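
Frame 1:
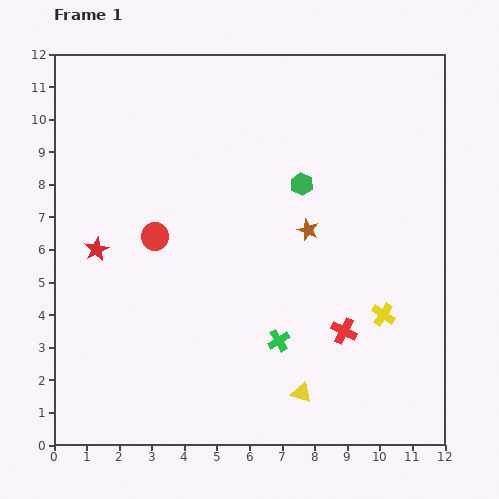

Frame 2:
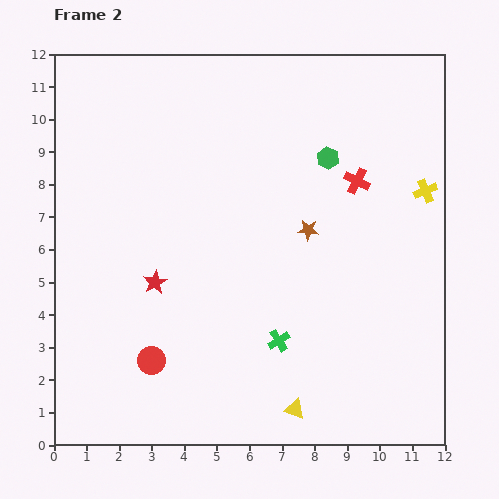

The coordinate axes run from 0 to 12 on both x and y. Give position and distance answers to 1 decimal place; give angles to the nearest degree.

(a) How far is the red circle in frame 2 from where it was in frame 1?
3.8

The red circle moved from (3.1, 6.4) to (3.0, 2.6), a distance of √(0.1² + 3.8²) ≈ 3.8.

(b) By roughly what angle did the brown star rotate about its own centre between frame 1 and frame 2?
16° counter-clockwise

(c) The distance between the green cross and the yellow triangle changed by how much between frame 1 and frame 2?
+0.5

Distance in frame 1: 1.7. Distance in frame 2: 2.2.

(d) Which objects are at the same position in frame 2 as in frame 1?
the green cross, the brown star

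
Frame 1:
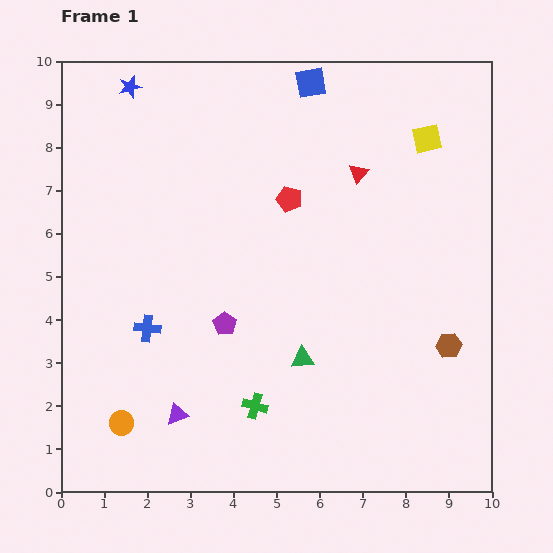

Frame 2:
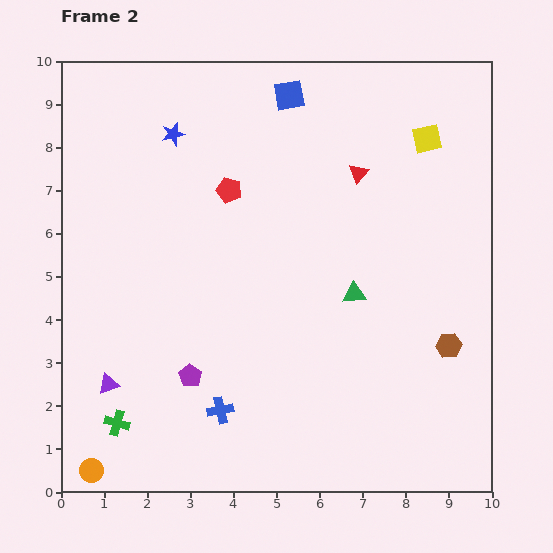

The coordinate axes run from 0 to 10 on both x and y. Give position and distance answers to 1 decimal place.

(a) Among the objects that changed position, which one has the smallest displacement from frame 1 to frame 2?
the blue square

(moved 0.6)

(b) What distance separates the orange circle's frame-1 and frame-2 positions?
1.3

The orange circle moved from (1.4, 1.6) to (0.7, 0.5), a distance of √(0.7² + 1.1²) ≈ 1.3.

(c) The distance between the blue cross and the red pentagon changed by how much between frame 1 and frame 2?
+0.6

Distance in frame 1: 4.5. Distance in frame 2: 5.1.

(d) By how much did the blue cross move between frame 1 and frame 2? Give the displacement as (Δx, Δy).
(1.7, -1.9)

The blue cross was at (2.0, 3.8) in frame 1 and (3.7, 1.9) in frame 2.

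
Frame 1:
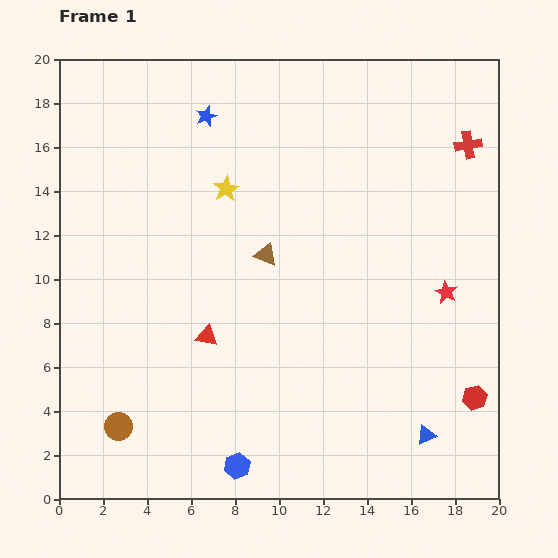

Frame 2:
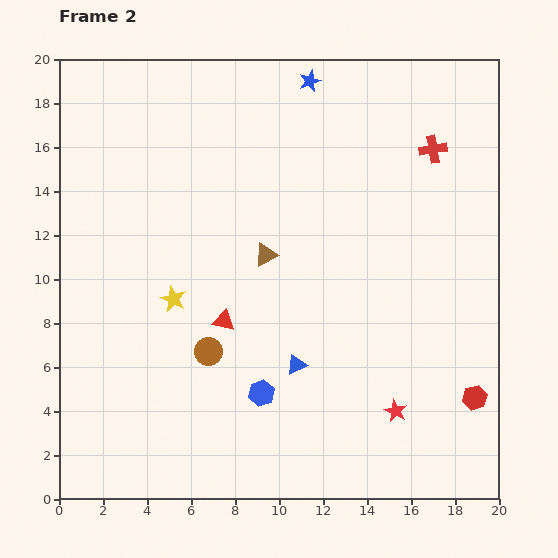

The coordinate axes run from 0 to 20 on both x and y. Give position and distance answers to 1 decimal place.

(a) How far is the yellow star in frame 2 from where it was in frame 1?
5.5

The yellow star moved from (7.6, 14.1) to (5.2, 9.1), a distance of √(2.4² + 5.0²) ≈ 5.5.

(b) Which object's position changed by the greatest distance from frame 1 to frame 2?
the blue triangle

(moved 6.7; next 5.9)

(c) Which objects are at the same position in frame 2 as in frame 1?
the brown triangle, the red hexagon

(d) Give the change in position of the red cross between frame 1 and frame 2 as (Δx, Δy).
(-1.6, -0.2)

The red cross was at (18.6, 16.1) in frame 1 and (17.0, 15.9) in frame 2.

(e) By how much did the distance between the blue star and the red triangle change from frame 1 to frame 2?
+1.6

Distance in frame 1: 10.0. Distance in frame 2: 11.6.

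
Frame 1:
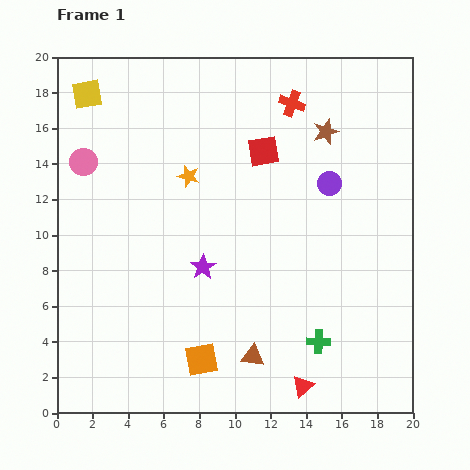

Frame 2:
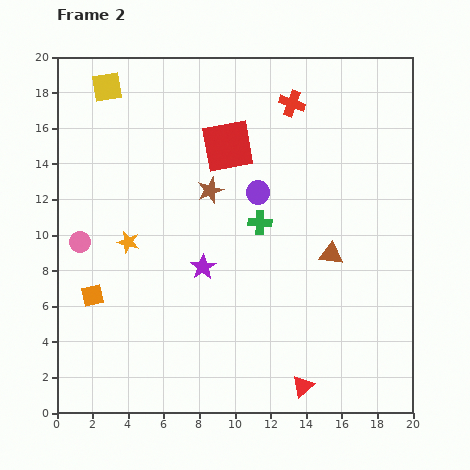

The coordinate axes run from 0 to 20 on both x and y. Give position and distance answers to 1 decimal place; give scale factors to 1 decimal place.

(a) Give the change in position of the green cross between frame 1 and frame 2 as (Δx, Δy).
(-3.3, 6.7)

The green cross was at (14.7, 4.0) in frame 1 and (11.4, 10.7) in frame 2.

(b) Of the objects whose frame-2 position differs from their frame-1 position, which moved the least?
the yellow square

(moved 1.2)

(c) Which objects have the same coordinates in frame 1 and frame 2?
the red triangle, the purple star, the red cross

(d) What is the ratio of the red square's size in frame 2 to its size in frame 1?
1.6×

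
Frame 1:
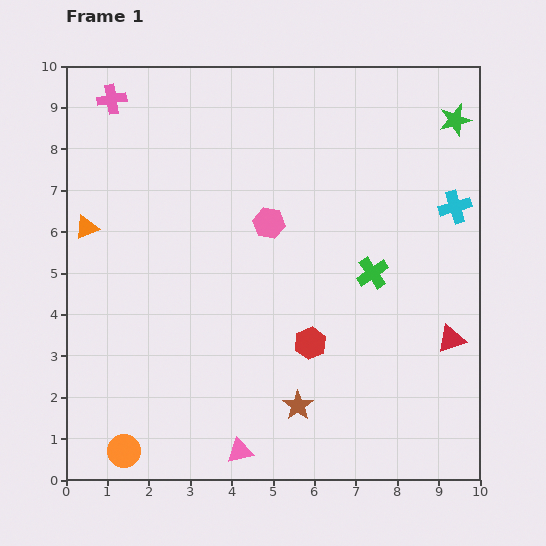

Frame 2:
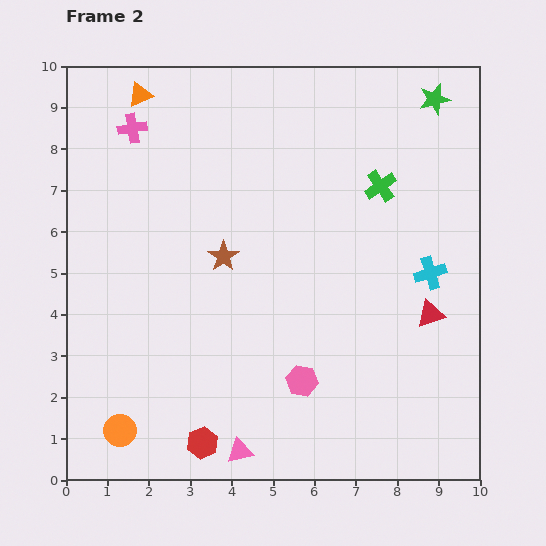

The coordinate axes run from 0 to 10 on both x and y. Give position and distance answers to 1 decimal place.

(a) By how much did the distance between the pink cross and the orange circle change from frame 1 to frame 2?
-1.2

Distance in frame 1: 8.5. Distance in frame 2: 7.3.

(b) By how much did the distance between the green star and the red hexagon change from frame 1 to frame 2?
+3.6

Distance in frame 1: 6.4. Distance in frame 2: 10.0.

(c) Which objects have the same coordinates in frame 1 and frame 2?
the pink triangle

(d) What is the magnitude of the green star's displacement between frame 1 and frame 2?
0.7

The green star moved from (9.4, 8.7) to (8.9, 9.2), a distance of √(0.5² + 0.5²) ≈ 0.7.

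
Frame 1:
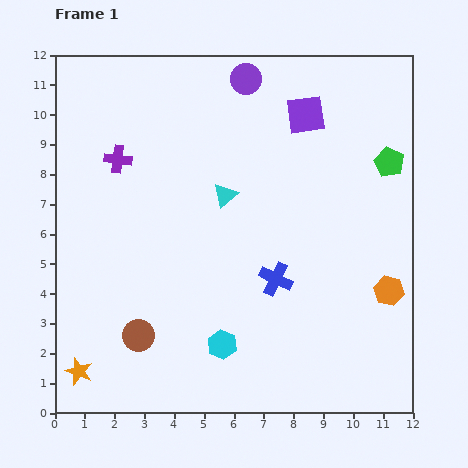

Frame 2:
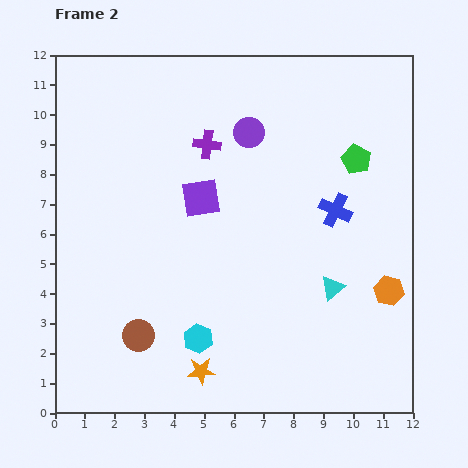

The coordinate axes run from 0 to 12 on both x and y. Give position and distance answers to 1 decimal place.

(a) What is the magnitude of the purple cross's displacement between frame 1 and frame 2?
3.0

The purple cross moved from (2.1, 8.5) to (5.1, 9.0), a distance of √(3.0² + 0.5²) ≈ 3.0.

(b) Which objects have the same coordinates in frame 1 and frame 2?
the brown circle, the orange hexagon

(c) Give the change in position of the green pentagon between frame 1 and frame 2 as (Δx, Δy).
(-1.1, 0.1)

The green pentagon was at (11.2, 8.4) in frame 1 and (10.1, 8.5) in frame 2.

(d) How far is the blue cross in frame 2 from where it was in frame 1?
3.0

The blue cross moved from (7.4, 4.5) to (9.4, 6.8), a distance of √(2.0² + 2.3²) ≈ 3.0.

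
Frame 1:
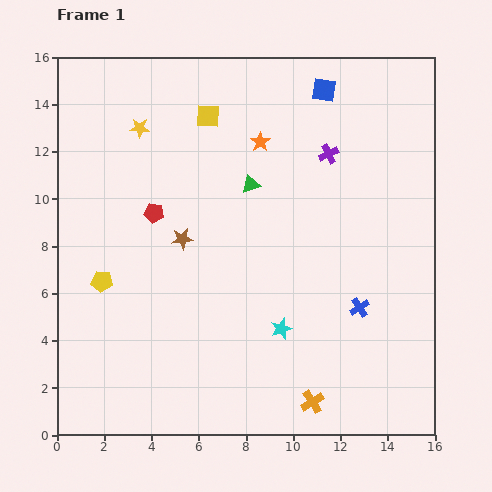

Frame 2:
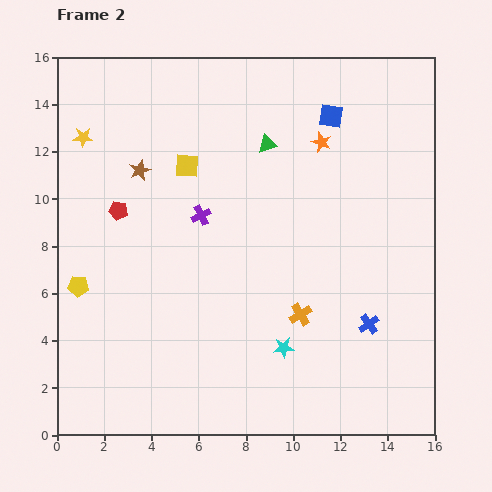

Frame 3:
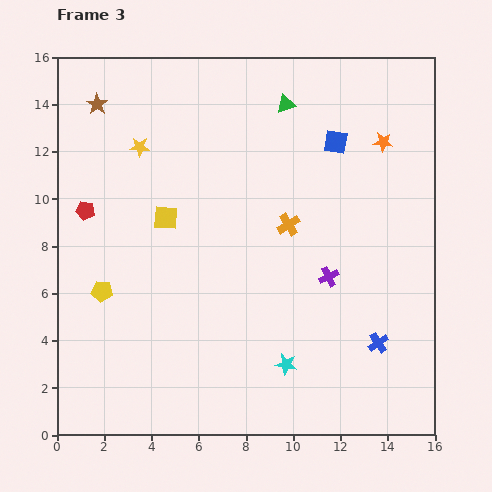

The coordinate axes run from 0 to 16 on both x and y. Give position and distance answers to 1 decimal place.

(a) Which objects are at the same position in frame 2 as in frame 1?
none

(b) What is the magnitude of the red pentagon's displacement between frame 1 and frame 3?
2.9

The red pentagon moved from (4.1, 9.4) to (1.2, 9.5), a distance of √(2.9² + 0.1²) ≈ 2.9.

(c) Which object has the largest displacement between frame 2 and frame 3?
the purple cross

(moved 6.0; next 3.8)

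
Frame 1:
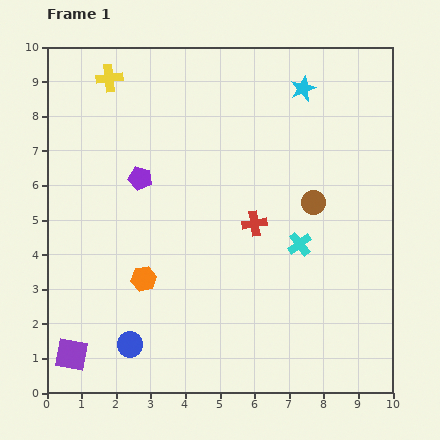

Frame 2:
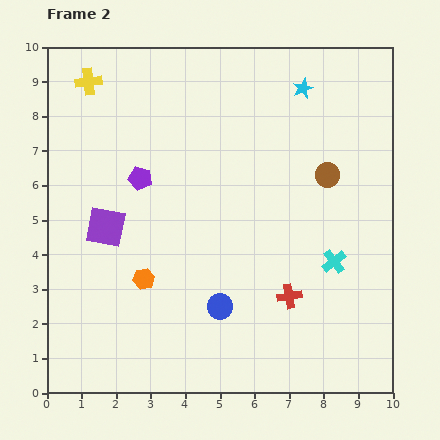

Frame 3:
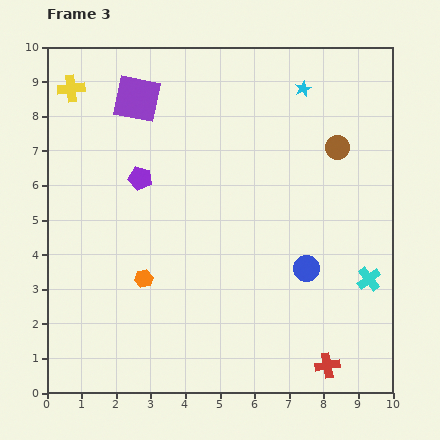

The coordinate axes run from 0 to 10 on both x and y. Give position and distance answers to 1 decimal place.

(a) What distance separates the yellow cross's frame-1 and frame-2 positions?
0.6

The yellow cross moved from (1.8, 9.1) to (1.2, 9.0), a distance of √(0.6² + 0.1²) ≈ 0.6.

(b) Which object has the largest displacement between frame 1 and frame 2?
the purple square

(moved 3.8; next 2.8)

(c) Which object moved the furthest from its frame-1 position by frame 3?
the purple square

(moved 7.6; next 5.6)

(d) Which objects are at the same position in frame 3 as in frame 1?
the purple pentagon, the orange hexagon, the cyan star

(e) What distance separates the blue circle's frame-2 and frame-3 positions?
2.7

The blue circle moved from (5.0, 2.5) to (7.5, 3.6), a distance of √(2.5² + 1.1²) ≈ 2.7.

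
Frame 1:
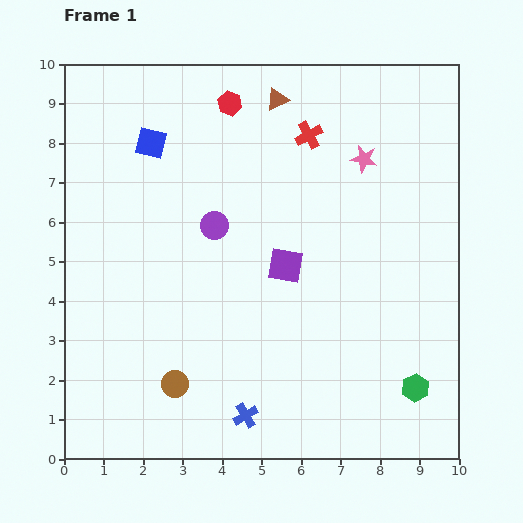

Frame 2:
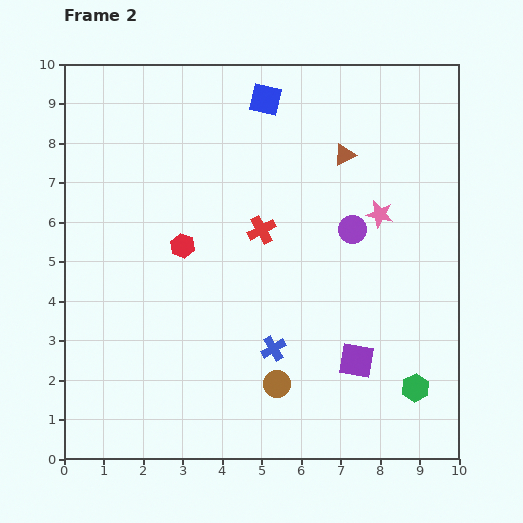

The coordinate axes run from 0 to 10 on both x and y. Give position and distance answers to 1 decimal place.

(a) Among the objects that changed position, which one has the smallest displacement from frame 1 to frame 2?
the pink star

(moved 1.5)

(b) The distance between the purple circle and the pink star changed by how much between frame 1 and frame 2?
-3.4

Distance in frame 1: 4.2. Distance in frame 2: 0.8.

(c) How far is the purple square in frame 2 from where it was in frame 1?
3.0

The purple square moved from (5.6, 4.9) to (7.4, 2.5), a distance of √(1.8² + 2.4²) ≈ 3.0.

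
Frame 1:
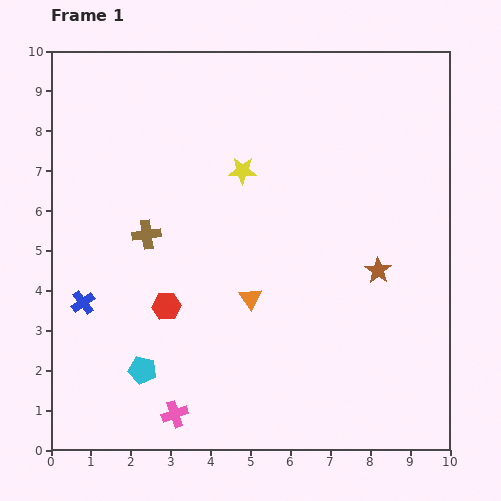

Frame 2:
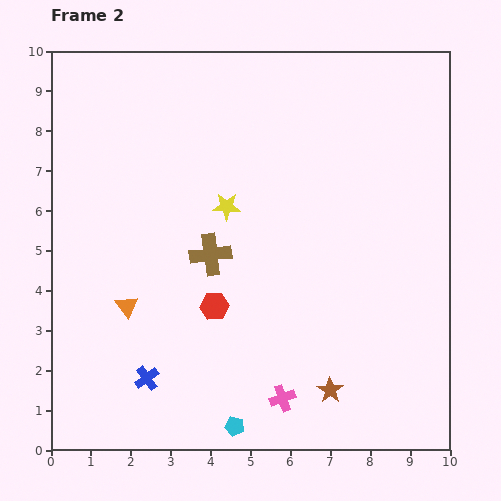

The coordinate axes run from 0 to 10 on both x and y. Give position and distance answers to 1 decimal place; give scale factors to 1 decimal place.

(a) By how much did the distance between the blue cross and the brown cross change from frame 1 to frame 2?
+1.2

Distance in frame 1: 2.3. Distance in frame 2: 3.5.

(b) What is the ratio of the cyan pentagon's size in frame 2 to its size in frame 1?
0.7×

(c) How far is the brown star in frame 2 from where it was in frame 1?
3.2

The brown star moved from (8.2, 4.5) to (7.0, 1.5), a distance of √(1.2² + 3.0²) ≈ 3.2.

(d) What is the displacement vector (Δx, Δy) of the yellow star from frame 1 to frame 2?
(-0.4, -0.9)

The yellow star was at (4.8, 7.0) in frame 1 and (4.4, 6.1) in frame 2.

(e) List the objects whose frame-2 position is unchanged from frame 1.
none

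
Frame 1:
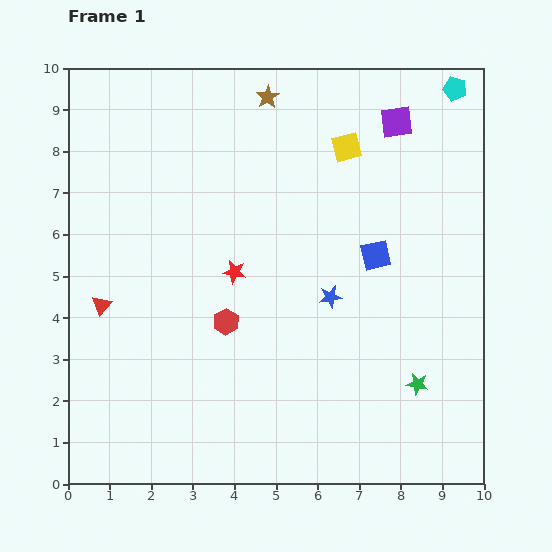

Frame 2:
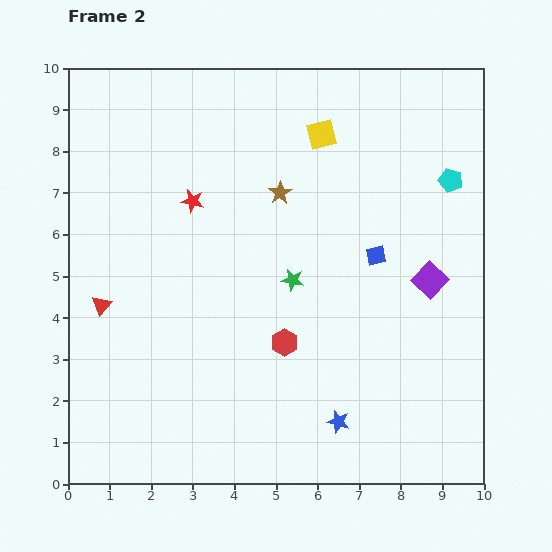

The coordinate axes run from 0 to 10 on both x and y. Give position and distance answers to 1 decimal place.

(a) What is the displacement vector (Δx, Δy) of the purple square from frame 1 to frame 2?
(0.8, -3.8)

The purple square was at (7.9, 8.7) in frame 1 and (8.7, 4.9) in frame 2.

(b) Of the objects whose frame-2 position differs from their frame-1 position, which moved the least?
the yellow square

(moved 0.7)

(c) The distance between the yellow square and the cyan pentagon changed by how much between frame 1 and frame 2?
+0.3

Distance in frame 1: 3.0. Distance in frame 2: 3.3.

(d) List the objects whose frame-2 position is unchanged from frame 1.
the red triangle, the blue square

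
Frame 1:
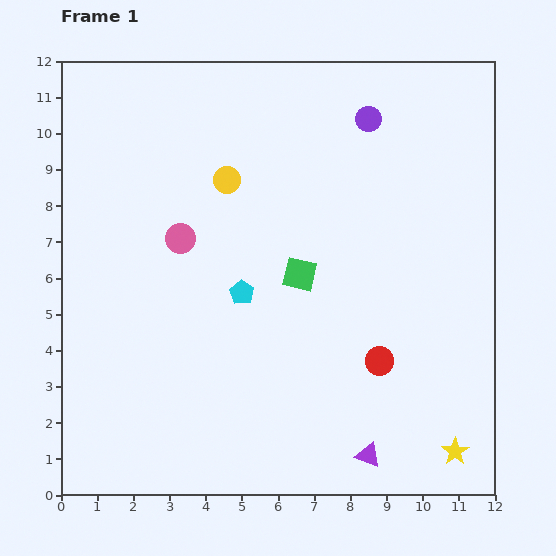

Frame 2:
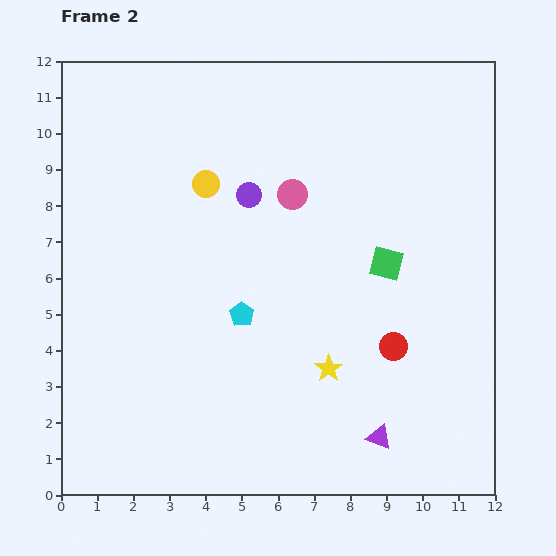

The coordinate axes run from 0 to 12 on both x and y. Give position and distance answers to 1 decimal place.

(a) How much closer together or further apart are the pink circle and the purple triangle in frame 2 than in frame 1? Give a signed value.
-0.8

Distance in frame 1: 7.9. Distance in frame 2: 7.1.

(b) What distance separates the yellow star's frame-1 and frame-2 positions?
4.2

The yellow star moved from (10.9, 1.2) to (7.4, 3.5), a distance of √(3.5² + 2.3²) ≈ 4.2.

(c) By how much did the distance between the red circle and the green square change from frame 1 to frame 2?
-1.0

Distance in frame 1: 3.3. Distance in frame 2: 2.3.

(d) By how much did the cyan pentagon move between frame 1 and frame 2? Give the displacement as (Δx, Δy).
(0.0, -0.6)

The cyan pentagon was at (5.0, 5.6) in frame 1 and (5.0, 5.0) in frame 2.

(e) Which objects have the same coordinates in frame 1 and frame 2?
none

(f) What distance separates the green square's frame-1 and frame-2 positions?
2.4

The green square moved from (6.6, 6.1) to (9.0, 6.4), a distance of √(2.4² + 0.3²) ≈ 2.4.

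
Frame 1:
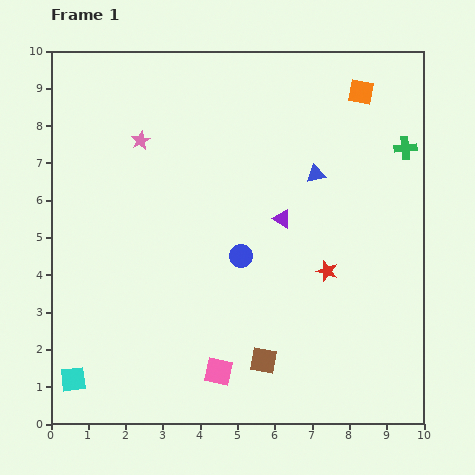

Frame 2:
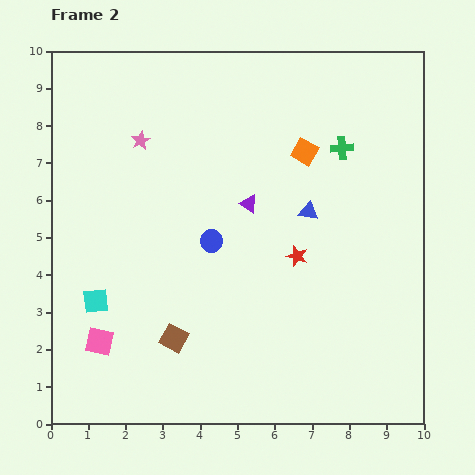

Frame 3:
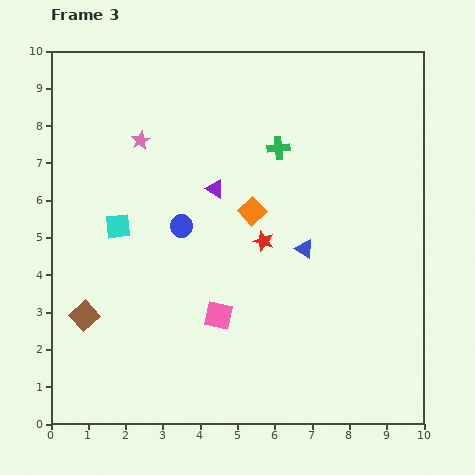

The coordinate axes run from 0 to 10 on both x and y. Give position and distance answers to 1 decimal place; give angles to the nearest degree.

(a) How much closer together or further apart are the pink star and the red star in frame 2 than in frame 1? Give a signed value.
-0.9

Distance in frame 1: 6.1. Distance in frame 2: 5.2.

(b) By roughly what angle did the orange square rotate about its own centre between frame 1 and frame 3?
36° clockwise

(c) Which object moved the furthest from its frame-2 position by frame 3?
the pink square

(moved 3.3; next 2.5)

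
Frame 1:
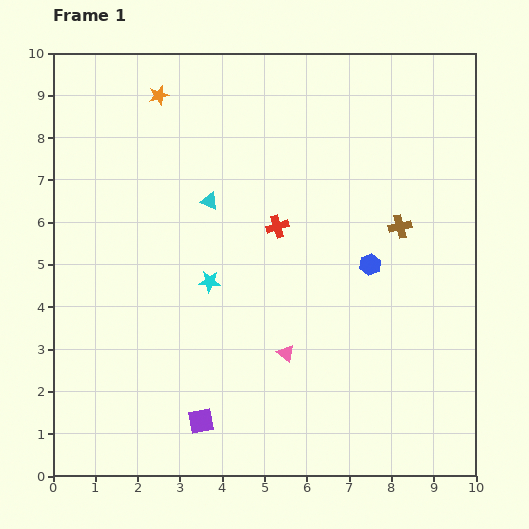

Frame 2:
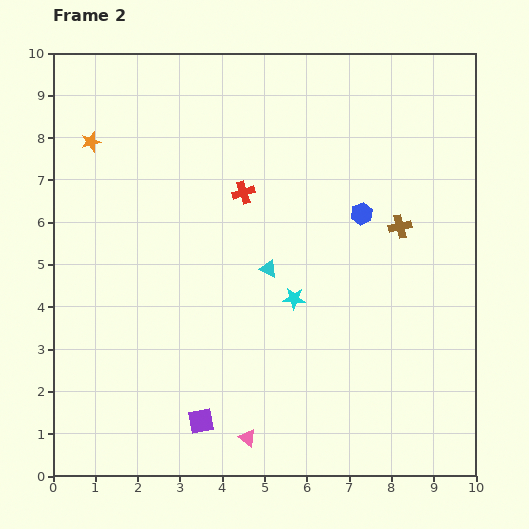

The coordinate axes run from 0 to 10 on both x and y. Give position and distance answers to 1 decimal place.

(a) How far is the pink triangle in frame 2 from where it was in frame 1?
2.2

The pink triangle moved from (5.5, 2.9) to (4.6, 0.9), a distance of √(0.9² + 2.0²) ≈ 2.2.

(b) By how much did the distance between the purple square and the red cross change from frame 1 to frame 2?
+0.6

Distance in frame 1: 4.9. Distance in frame 2: 5.5.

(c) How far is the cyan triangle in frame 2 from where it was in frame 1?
2.1

The cyan triangle moved from (3.7, 6.5) to (5.1, 4.9), a distance of √(1.4² + 1.6²) ≈ 2.1.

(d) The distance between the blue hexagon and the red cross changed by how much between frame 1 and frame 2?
+0.4

Distance in frame 1: 2.4. Distance in frame 2: 2.8.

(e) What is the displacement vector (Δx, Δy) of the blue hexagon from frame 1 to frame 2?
(-0.2, 1.2)

The blue hexagon was at (7.5, 5.0) in frame 1 and (7.3, 6.2) in frame 2.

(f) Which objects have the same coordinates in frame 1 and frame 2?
the purple square, the brown cross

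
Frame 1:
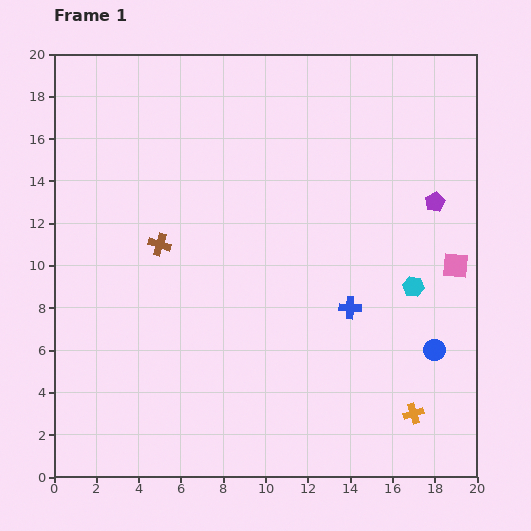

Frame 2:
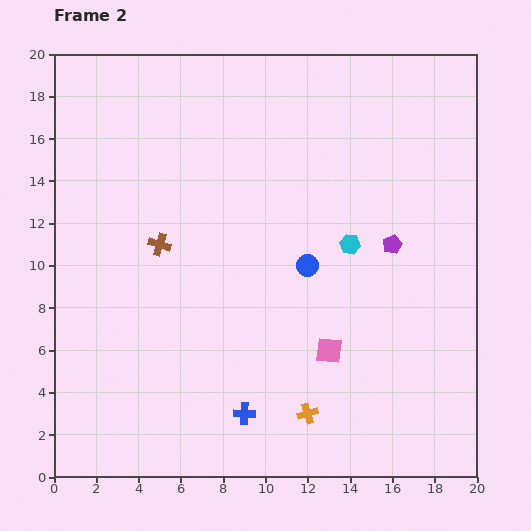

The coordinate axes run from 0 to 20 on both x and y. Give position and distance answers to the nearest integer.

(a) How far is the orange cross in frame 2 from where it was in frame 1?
5

The orange cross moved from (17, 3) to (12, 3), a distance of √(5² + 0²) ≈ 5.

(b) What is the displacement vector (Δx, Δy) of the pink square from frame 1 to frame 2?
(-6, -4)

The pink square was at (19, 10) in frame 1 and (13, 6) in frame 2.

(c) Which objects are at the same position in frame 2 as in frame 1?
the brown cross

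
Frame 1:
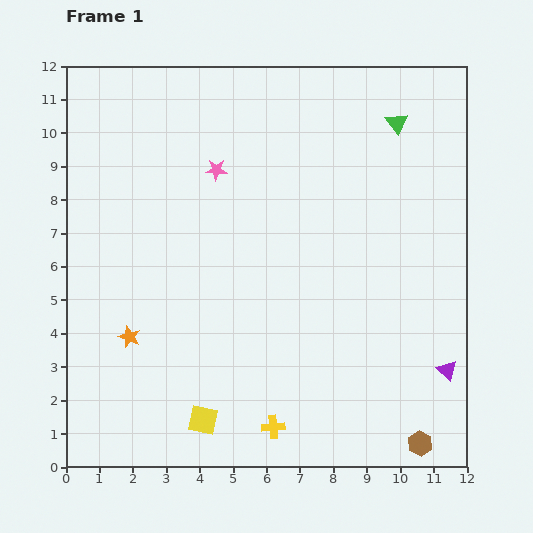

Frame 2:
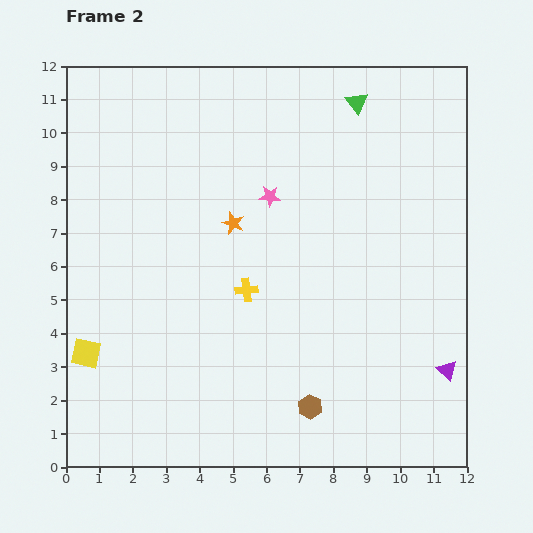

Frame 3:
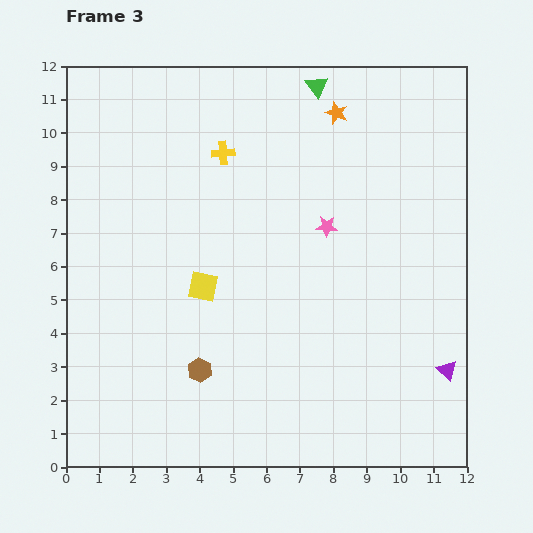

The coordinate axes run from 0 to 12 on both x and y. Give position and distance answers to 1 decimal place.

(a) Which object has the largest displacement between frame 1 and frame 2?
the orange star

(moved 4.6; next 4.2)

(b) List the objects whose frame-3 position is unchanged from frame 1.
the purple triangle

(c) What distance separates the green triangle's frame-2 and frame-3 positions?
1.3

The green triangle moved from (8.7, 10.9) to (7.5, 11.4), a distance of √(1.2² + 0.5²) ≈ 1.3.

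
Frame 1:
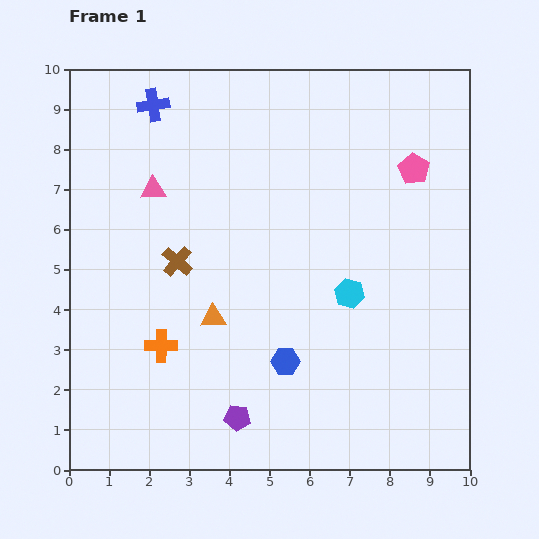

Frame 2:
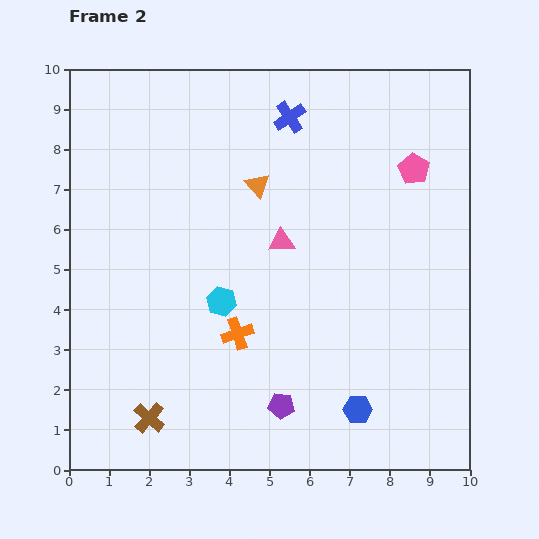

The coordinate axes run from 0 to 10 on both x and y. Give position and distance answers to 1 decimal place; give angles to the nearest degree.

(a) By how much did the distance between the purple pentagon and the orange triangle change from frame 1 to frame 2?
+2.9

Distance in frame 1: 2.6. Distance in frame 2: 5.5.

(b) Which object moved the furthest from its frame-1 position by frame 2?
the brown cross

(moved 4.0; next 3.5)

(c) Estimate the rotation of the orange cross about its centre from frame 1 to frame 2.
19° counter-clockwise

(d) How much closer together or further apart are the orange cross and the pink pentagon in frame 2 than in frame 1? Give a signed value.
-1.7

Distance in frame 1: 7.7. Distance in frame 2: 6.0.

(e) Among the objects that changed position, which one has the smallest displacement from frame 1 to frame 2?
the purple pentagon

(moved 1.1)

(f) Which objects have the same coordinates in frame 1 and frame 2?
the pink pentagon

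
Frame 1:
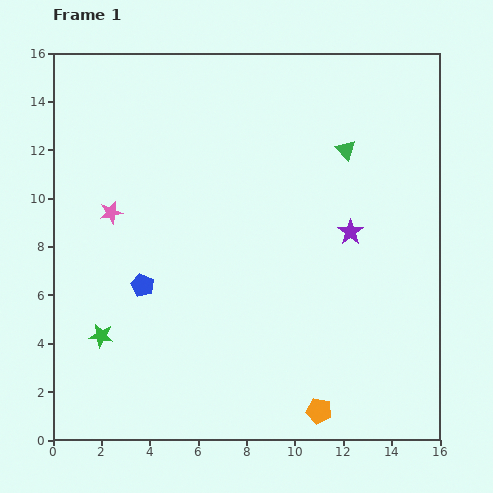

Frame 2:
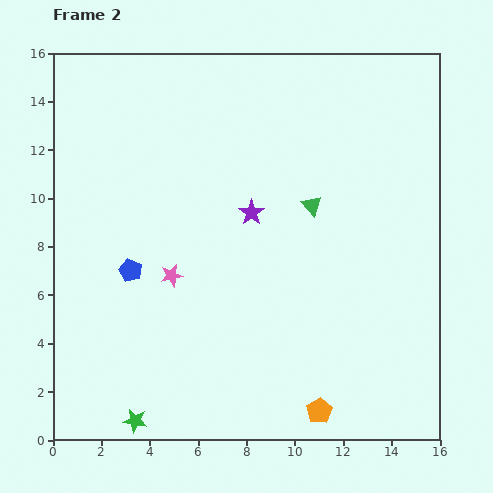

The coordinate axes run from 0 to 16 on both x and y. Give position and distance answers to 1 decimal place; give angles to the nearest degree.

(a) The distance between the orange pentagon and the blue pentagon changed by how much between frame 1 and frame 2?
+0.7

Distance in frame 1: 9.0. Distance in frame 2: 9.7.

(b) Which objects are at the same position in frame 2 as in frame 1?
the orange pentagon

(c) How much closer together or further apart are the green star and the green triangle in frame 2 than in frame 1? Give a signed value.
-1.2

Distance in frame 1: 12.7. Distance in frame 2: 11.5.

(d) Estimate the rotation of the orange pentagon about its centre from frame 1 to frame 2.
28° clockwise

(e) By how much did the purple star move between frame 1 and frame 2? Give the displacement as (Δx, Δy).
(-4.1, 0.8)

The purple star was at (12.3, 8.6) in frame 1 and (8.2, 9.4) in frame 2.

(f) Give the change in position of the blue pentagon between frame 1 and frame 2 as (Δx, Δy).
(-0.5, 0.6)

The blue pentagon was at (3.7, 6.4) in frame 1 and (3.2, 7.0) in frame 2.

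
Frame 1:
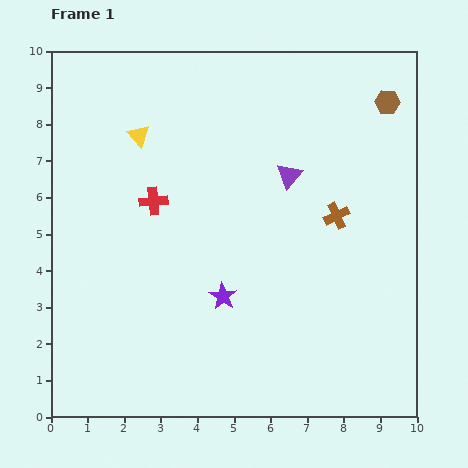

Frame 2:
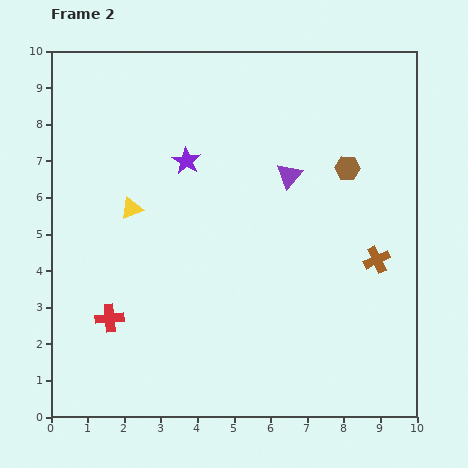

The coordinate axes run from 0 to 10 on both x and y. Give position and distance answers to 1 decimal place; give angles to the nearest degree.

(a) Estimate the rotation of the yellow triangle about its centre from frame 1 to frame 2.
52° clockwise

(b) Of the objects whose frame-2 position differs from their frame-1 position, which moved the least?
the brown cross

(moved 1.6)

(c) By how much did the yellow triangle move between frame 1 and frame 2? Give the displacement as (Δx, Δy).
(-0.2, -2.0)

The yellow triangle was at (2.4, 7.7) in frame 1 and (2.2, 5.7) in frame 2.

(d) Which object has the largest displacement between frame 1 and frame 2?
the purple star

(moved 3.8; next 3.4)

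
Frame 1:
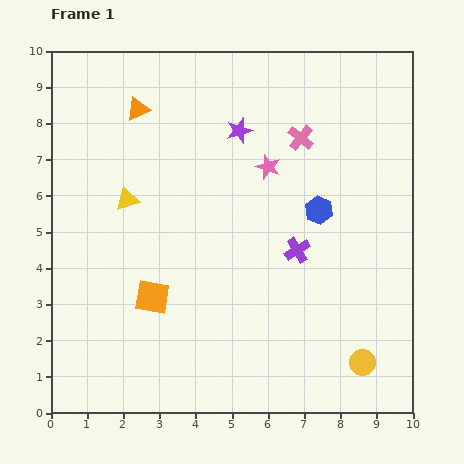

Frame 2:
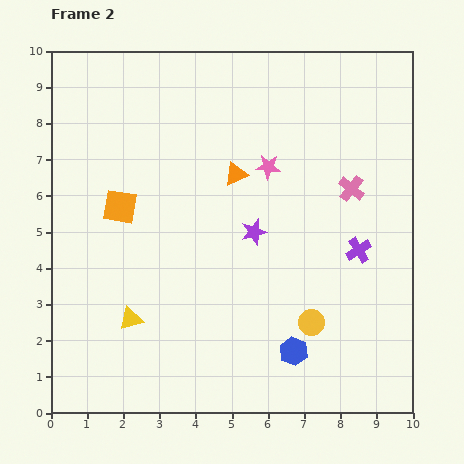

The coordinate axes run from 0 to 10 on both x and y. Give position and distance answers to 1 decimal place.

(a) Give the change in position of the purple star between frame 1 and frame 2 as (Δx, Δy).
(0.4, -2.8)

The purple star was at (5.2, 7.8) in frame 1 and (5.6, 5.0) in frame 2.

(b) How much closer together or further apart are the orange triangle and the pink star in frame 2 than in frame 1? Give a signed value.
-3.0

Distance in frame 1: 3.9. Distance in frame 2: 0.9.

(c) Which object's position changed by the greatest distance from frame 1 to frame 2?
the blue hexagon

(moved 4.0; next 3.3)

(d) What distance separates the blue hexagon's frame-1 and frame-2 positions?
4.0

The blue hexagon moved from (7.4, 5.6) to (6.7, 1.7), a distance of √(0.7² + 3.9²) ≈ 4.0.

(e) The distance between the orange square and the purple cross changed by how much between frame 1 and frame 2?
+2.5

Distance in frame 1: 4.2. Distance in frame 2: 6.7.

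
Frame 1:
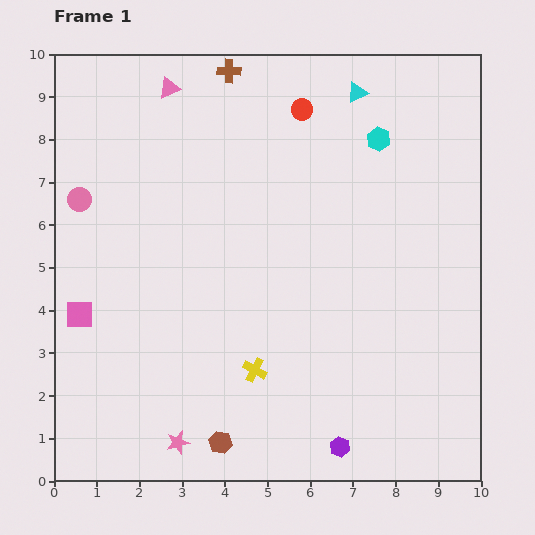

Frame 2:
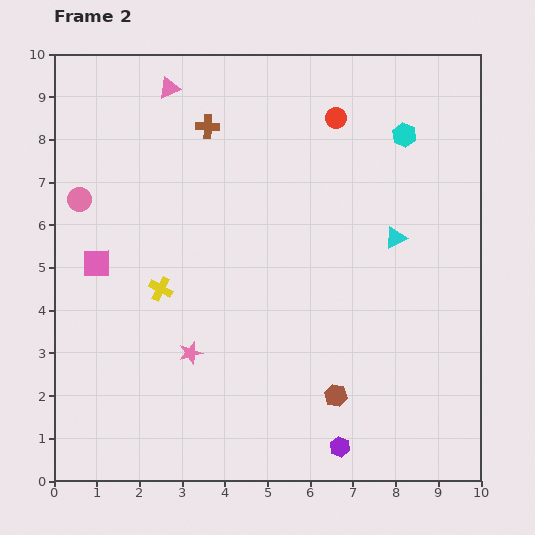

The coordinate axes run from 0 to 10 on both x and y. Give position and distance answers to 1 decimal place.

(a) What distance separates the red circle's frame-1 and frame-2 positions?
0.8

The red circle moved from (5.8, 8.7) to (6.6, 8.5), a distance of √(0.8² + 0.2²) ≈ 0.8.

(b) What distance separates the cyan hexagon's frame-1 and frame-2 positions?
0.6

The cyan hexagon moved from (7.6, 8.0) to (8.2, 8.1), a distance of √(0.6² + 0.1²) ≈ 0.6.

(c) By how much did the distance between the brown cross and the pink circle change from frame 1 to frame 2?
-1.2

Distance in frame 1: 4.6. Distance in frame 2: 3.4.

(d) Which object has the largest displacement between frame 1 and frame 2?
the cyan triangle

(moved 3.5; next 2.9)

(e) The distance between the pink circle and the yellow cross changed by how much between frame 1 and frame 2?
-2.9

Distance in frame 1: 5.7. Distance in frame 2: 2.8.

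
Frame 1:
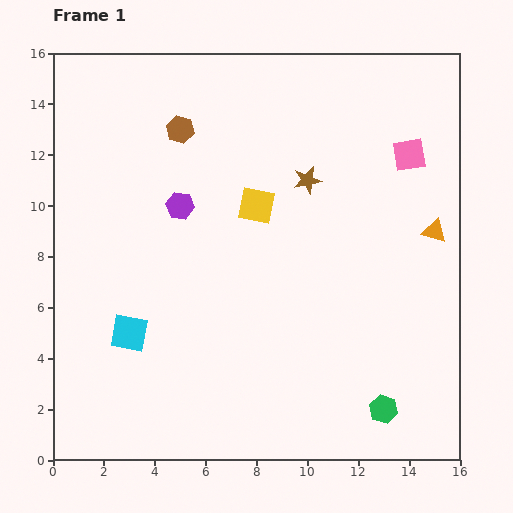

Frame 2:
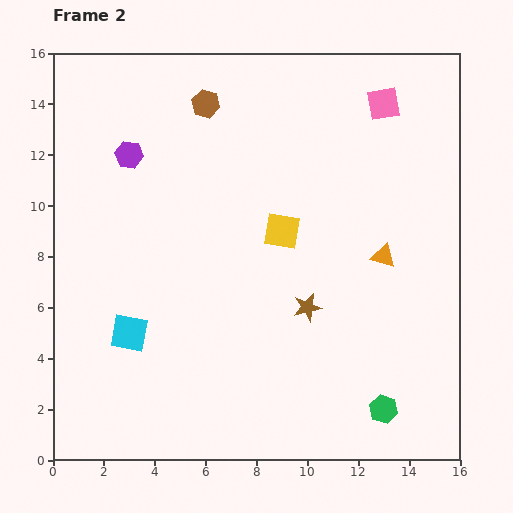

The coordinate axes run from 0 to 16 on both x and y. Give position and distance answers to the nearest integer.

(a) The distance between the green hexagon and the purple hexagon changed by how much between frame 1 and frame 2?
+3

Distance in frame 1: 11. Distance in frame 2: 14.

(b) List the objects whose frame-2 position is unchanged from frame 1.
the green hexagon, the cyan square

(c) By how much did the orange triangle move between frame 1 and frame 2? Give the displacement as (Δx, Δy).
(-2, -1)

The orange triangle was at (15, 9) in frame 1 and (13, 8) in frame 2.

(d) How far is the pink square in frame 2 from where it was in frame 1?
2

The pink square moved from (14, 12) to (13, 14), a distance of √(1² + 2²) ≈ 2.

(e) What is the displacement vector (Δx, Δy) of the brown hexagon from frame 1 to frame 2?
(1, 1)

The brown hexagon was at (5, 13) in frame 1 and (6, 14) in frame 2.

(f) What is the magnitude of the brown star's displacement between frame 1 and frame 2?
5

The brown star moved from (10, 11) to (10, 6), a distance of √(0² + 5²) ≈ 5.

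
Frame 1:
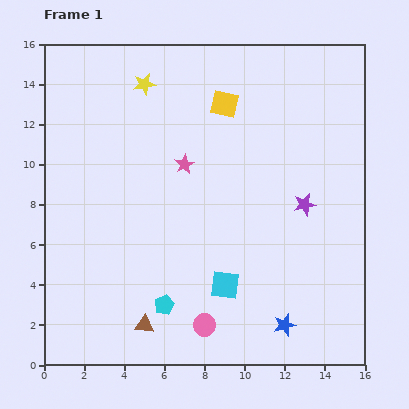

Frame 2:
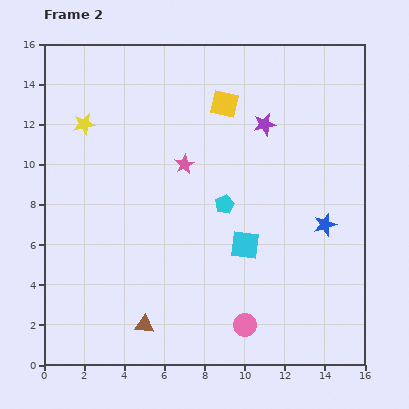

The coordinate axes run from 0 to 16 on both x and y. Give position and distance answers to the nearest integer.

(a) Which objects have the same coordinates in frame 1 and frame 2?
the pink star, the brown triangle, the yellow square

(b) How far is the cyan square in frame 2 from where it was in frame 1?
2

The cyan square moved from (9, 4) to (10, 6), a distance of √(1² + 2²) ≈ 2.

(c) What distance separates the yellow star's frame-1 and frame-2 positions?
4

The yellow star moved from (5, 14) to (2, 12), a distance of √(3² + 2²) ≈ 4.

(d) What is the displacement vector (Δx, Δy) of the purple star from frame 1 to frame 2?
(-2, 4)

The purple star was at (13, 8) in frame 1 and (11, 12) in frame 2.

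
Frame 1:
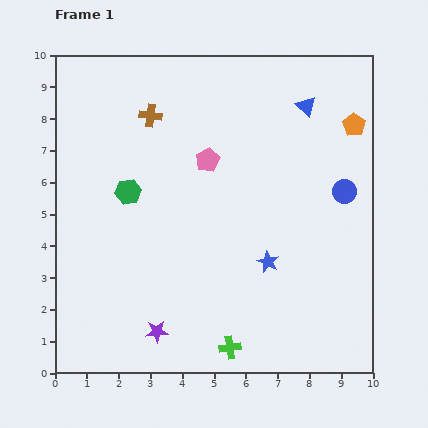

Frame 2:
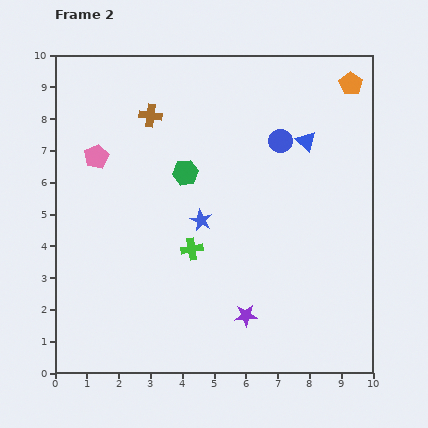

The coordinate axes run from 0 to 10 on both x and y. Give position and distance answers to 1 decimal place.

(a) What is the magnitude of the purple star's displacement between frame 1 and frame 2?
2.8

The purple star moved from (3.2, 1.3) to (6.0, 1.8), a distance of √(2.8² + 0.5²) ≈ 2.8.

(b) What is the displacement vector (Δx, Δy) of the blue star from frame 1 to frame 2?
(-2.1, 1.3)

The blue star was at (6.7, 3.5) in frame 1 and (4.6, 4.8) in frame 2.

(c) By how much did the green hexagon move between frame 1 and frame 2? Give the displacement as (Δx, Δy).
(1.8, 0.6)

The green hexagon was at (2.3, 5.7) in frame 1 and (4.1, 6.3) in frame 2.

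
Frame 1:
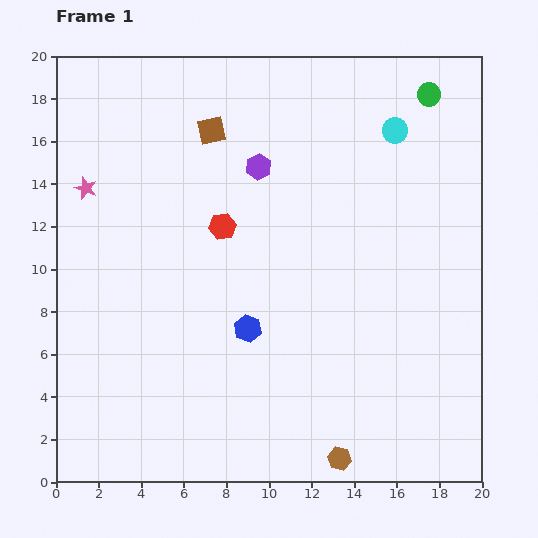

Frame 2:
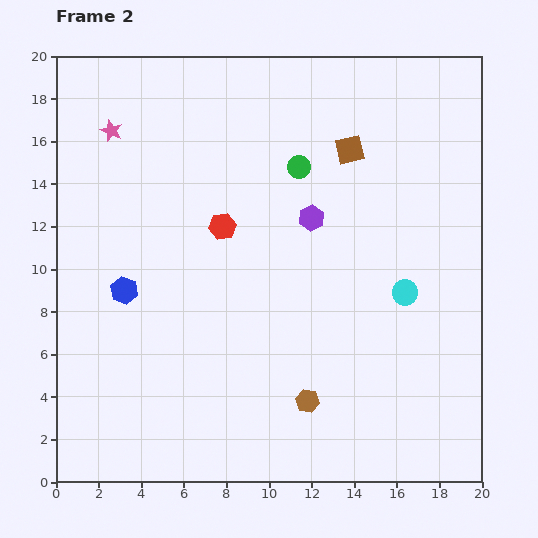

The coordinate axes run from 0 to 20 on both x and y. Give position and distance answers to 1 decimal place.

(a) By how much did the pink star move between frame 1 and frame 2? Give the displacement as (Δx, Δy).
(1.2, 2.7)

The pink star was at (1.4, 13.8) in frame 1 and (2.6, 16.5) in frame 2.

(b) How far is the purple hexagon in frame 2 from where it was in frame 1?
3.5

The purple hexagon moved from (9.5, 14.8) to (12.0, 12.4), a distance of √(2.5² + 2.4²) ≈ 3.5.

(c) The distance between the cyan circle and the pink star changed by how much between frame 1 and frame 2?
+1.1

Distance in frame 1: 14.7. Distance in frame 2: 15.8.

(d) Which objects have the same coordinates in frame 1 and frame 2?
the red hexagon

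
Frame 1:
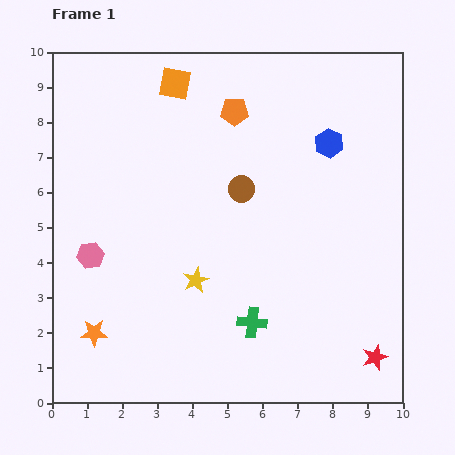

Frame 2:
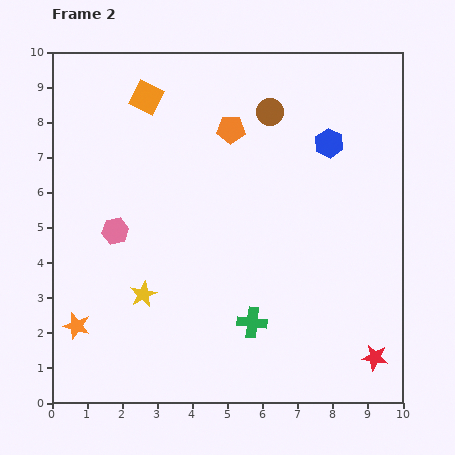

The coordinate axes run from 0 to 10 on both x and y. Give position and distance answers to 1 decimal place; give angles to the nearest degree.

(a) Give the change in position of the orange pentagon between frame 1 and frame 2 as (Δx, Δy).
(-0.1, -0.5)

The orange pentagon was at (5.2, 8.3) in frame 1 and (5.1, 7.8) in frame 2.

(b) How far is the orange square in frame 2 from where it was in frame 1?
0.9

The orange square moved from (3.5, 9.1) to (2.7, 8.7), a distance of √(0.8² + 0.4²) ≈ 0.9.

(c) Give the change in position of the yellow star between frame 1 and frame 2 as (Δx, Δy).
(-1.5, -0.4)

The yellow star was at (4.1, 3.5) in frame 1 and (2.6, 3.1) in frame 2.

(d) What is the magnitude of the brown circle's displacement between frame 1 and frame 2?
2.3

The brown circle moved from (5.4, 6.1) to (6.2, 8.3), a distance of √(0.8² + 2.2²) ≈ 2.3.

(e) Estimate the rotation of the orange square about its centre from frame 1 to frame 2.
15° clockwise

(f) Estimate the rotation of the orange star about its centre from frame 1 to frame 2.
17° clockwise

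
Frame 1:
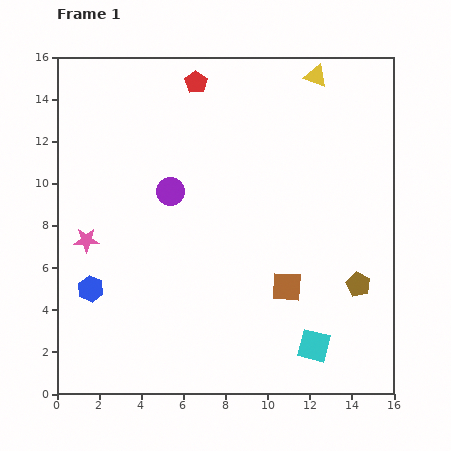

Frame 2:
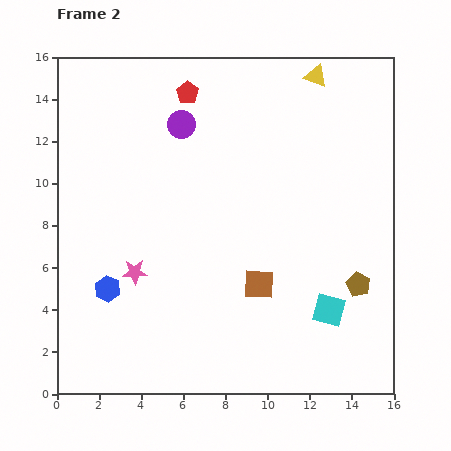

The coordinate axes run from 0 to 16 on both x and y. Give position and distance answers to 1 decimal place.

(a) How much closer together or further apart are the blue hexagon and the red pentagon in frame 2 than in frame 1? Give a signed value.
-1.0

Distance in frame 1: 11.0. Distance in frame 2: 10.0.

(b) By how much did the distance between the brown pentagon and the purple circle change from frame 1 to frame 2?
+1.4

Distance in frame 1: 9.9. Distance in frame 2: 11.3.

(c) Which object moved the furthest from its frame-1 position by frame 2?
the purple circle

(moved 3.2; next 2.7)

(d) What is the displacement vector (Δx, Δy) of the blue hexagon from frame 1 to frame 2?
(0.8, 0.0)

The blue hexagon was at (1.6, 5.0) in frame 1 and (2.4, 5.0) in frame 2.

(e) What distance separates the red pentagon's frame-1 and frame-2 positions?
0.6

The red pentagon moved from (6.6, 14.8) to (6.2, 14.3), a distance of √(0.4² + 0.5²) ≈ 0.6.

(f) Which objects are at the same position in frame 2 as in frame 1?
the brown pentagon, the yellow triangle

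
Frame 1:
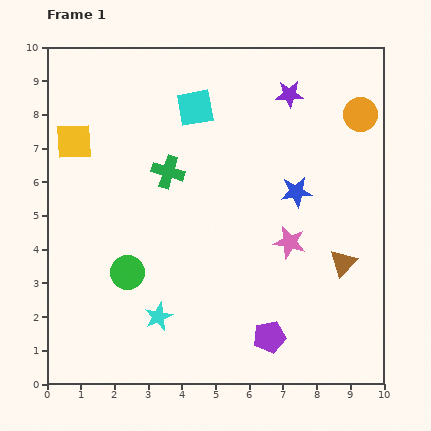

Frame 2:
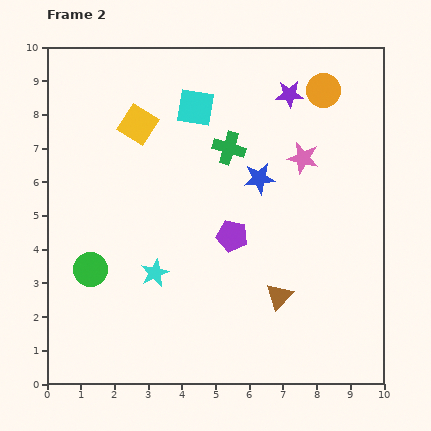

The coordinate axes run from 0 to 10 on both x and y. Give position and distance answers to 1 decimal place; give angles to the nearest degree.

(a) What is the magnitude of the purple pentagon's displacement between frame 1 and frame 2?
3.2

The purple pentagon moved from (6.6, 1.4) to (5.5, 4.4), a distance of √(1.1² + 3.0²) ≈ 3.2.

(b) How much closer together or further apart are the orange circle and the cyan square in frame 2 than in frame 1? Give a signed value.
-1.1

Distance in frame 1: 4.9. Distance in frame 2: 3.8.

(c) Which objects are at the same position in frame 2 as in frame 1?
the cyan square, the purple star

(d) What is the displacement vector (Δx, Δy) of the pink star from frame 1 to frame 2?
(0.4, 2.5)

The pink star was at (7.2, 4.2) in frame 1 and (7.6, 6.7) in frame 2.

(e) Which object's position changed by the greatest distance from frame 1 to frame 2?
the purple pentagon

(moved 3.2; next 2.5)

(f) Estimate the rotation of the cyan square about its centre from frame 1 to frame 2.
19° clockwise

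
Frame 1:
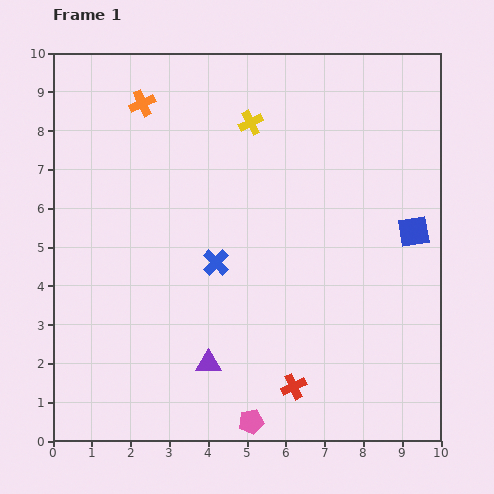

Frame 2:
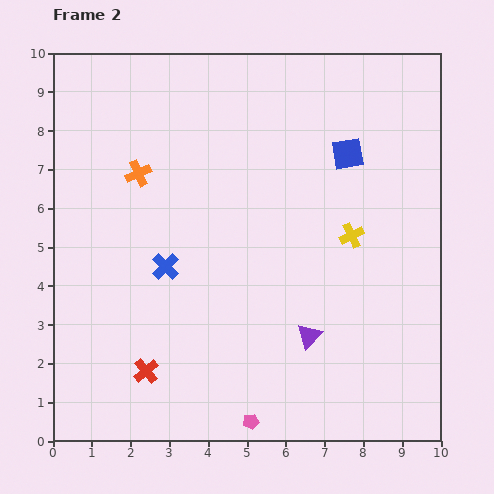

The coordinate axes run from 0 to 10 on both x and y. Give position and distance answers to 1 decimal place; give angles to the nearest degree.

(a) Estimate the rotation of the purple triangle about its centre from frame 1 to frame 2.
46° counter-clockwise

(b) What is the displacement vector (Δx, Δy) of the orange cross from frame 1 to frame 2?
(-0.1, -1.8)

The orange cross was at (2.3, 8.7) in frame 1 and (2.2, 6.9) in frame 2.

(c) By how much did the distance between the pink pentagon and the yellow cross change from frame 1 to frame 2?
-2.2

Distance in frame 1: 7.7. Distance in frame 2: 5.5.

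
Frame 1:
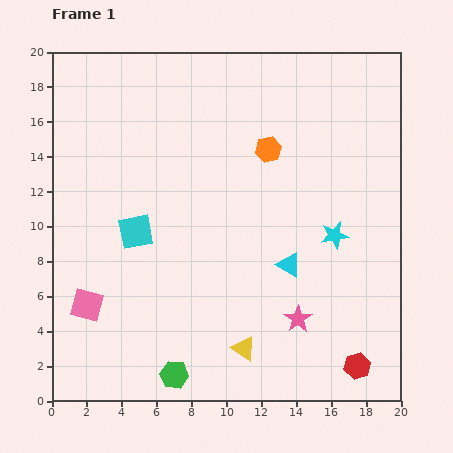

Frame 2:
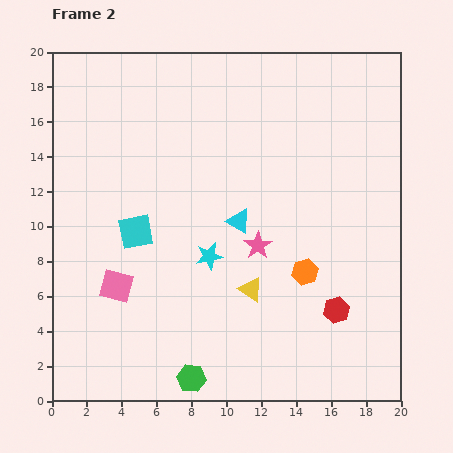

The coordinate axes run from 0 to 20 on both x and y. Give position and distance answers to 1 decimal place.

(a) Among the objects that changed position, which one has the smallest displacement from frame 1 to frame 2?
the green hexagon

(moved 1.0)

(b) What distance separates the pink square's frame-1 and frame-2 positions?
2.0

The pink square moved from (2.0, 5.5) to (3.7, 6.6), a distance of √(1.7² + 1.1²) ≈ 2.0.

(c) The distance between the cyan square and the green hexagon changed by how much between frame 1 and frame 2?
+0.5

Distance in frame 1: 8.5. Distance in frame 2: 9.0.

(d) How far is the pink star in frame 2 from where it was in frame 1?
4.8

The pink star moved from (14.1, 4.7) to (11.8, 8.9), a distance of √(2.3² + 4.2²) ≈ 4.8.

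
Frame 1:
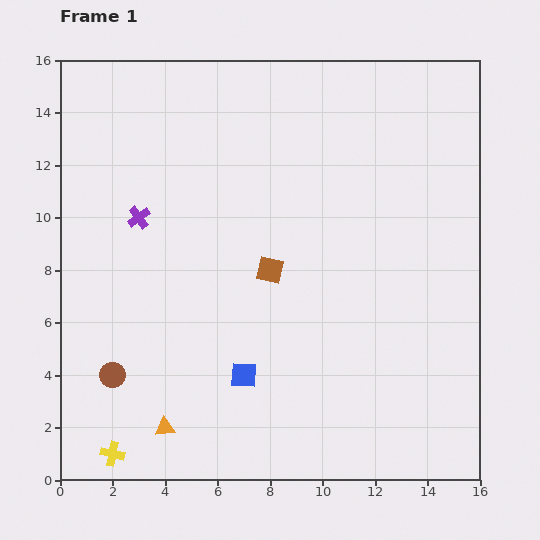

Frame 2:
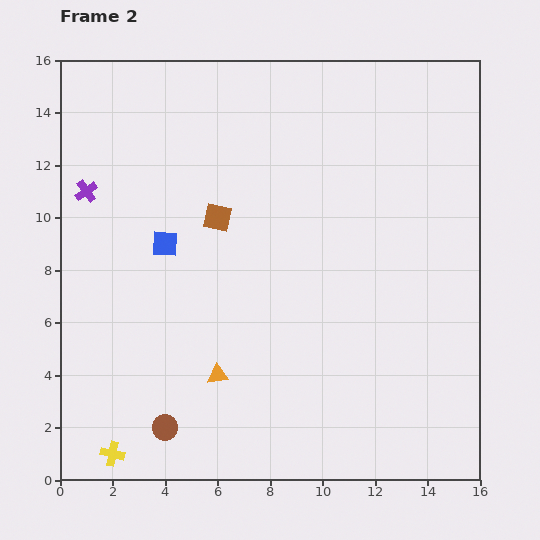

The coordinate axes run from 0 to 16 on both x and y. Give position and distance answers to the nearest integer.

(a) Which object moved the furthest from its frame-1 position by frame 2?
the blue square

(moved 6; next 3)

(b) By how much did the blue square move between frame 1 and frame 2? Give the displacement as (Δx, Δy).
(-3, 5)

The blue square was at (7, 4) in frame 1 and (4, 9) in frame 2.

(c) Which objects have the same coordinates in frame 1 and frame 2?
the yellow cross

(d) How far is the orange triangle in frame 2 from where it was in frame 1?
3

The orange triangle moved from (4, 2) to (6, 4), a distance of √(2² + 2²) ≈ 3.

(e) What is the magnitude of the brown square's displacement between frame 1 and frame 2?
3

The brown square moved from (8, 8) to (6, 10), a distance of √(2² + 2²) ≈ 3.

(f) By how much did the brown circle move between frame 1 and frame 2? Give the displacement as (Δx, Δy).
(2, -2)

The brown circle was at (2, 4) in frame 1 and (4, 2) in frame 2.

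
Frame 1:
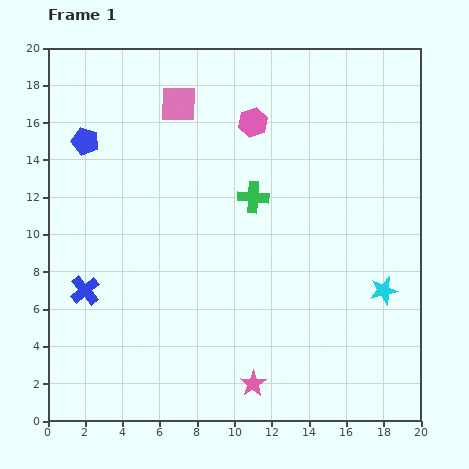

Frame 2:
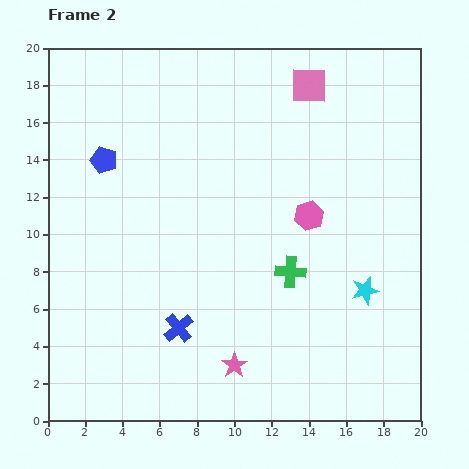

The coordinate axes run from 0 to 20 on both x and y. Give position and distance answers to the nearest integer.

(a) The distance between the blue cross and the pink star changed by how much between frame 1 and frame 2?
-6

Distance in frame 1: 10. Distance in frame 2: 4.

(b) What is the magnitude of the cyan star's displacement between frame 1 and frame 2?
1

The cyan star moved from (18, 7) to (17, 7), a distance of √(1² + 0²) ≈ 1.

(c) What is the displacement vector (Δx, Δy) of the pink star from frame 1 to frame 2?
(-1, 1)

The pink star was at (11, 2) in frame 1 and (10, 3) in frame 2.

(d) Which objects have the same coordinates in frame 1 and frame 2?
none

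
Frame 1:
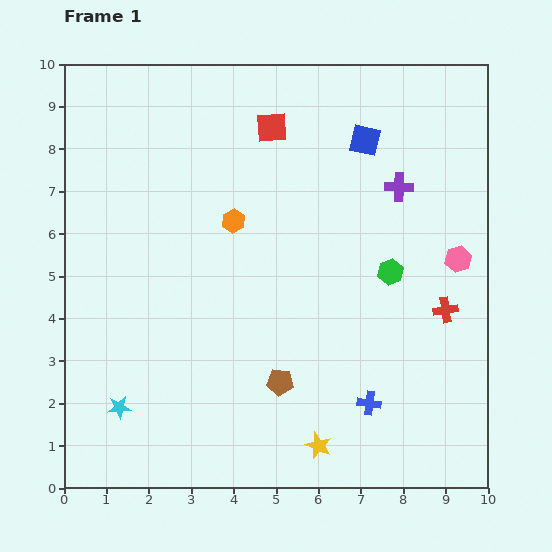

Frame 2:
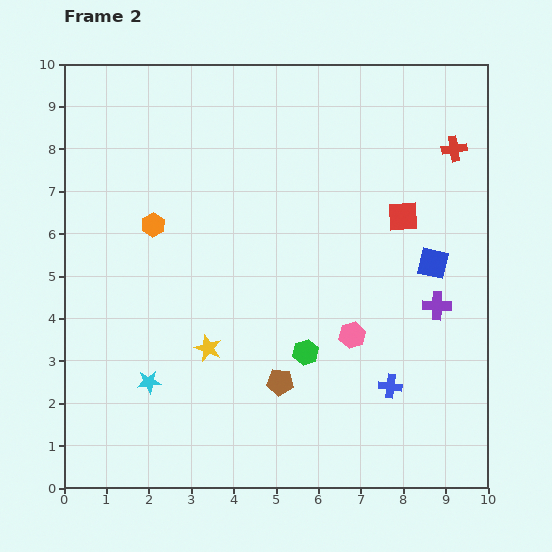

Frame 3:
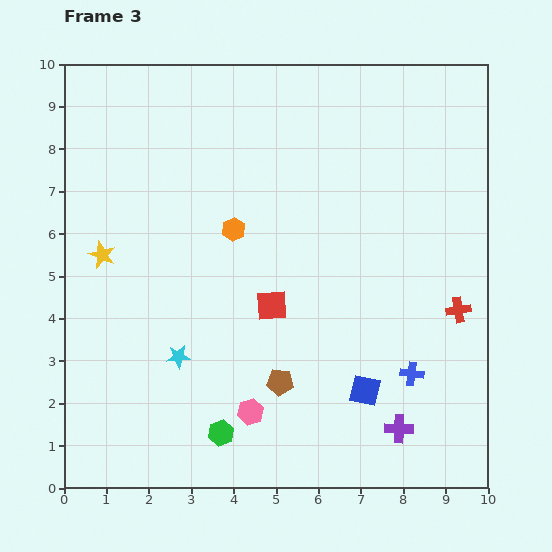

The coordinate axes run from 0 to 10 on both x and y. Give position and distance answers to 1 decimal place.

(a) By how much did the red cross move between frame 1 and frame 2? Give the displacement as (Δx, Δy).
(0.2, 3.8)

The red cross was at (9.0, 4.2) in frame 1 and (9.2, 8.0) in frame 2.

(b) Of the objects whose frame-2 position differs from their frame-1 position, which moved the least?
the blue cross

(moved 0.6)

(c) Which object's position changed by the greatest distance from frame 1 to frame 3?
the yellow star

(moved 6.8; next 6.1)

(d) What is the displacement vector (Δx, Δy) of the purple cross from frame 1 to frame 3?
(0.0, -5.7)

The purple cross was at (7.9, 7.1) in frame 1 and (7.9, 1.4) in frame 3.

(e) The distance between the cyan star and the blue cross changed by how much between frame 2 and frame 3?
-0.2

Distance in frame 2: 5.7. Distance in frame 3: 5.5.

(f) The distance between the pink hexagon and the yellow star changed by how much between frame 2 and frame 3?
+1.7

Distance in frame 2: 3.4. Distance in frame 3: 5.1.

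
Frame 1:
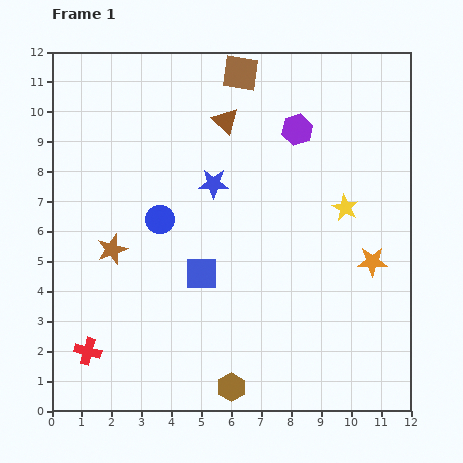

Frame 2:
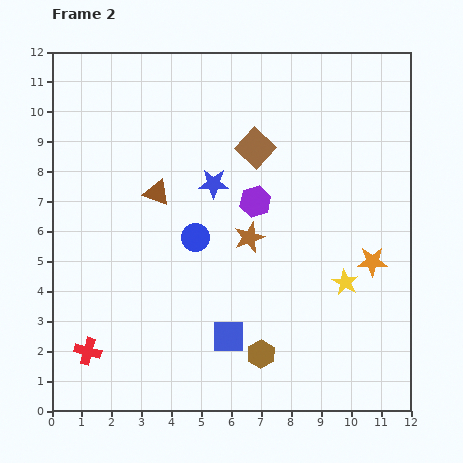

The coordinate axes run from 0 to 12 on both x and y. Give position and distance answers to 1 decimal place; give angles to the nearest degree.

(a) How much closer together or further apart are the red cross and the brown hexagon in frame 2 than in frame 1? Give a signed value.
+0.9

Distance in frame 1: 4.9. Distance in frame 2: 5.8.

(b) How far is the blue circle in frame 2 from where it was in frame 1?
1.3

The blue circle moved from (3.6, 6.4) to (4.8, 5.8), a distance of √(1.2² + 0.6²) ≈ 1.3.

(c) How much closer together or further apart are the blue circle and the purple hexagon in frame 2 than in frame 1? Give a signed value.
-3.2

Distance in frame 1: 5.5. Distance in frame 2: 2.3.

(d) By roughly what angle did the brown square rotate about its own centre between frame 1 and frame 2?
35° clockwise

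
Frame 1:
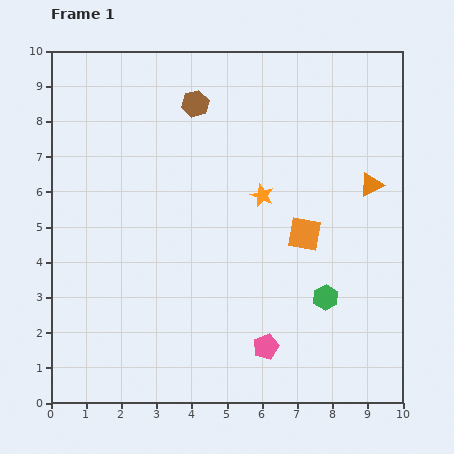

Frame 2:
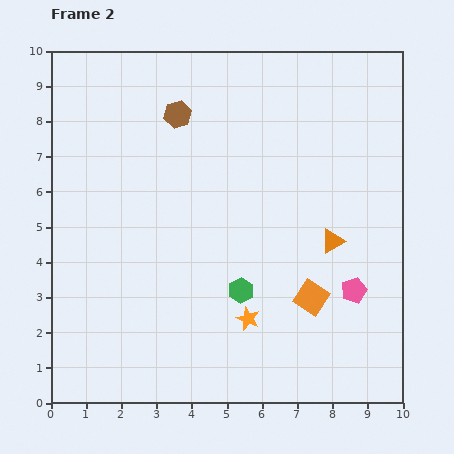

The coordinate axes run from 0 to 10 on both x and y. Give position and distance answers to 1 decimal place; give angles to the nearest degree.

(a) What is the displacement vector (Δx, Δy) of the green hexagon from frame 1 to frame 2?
(-2.4, 0.2)

The green hexagon was at (7.8, 3.0) in frame 1 and (5.4, 3.2) in frame 2.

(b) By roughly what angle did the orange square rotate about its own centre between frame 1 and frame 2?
25° clockwise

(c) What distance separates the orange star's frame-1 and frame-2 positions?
3.5

The orange star moved from (6.0, 5.9) to (5.6, 2.4), a distance of √(0.4² + 3.5²) ≈ 3.5.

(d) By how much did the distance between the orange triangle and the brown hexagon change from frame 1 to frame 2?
+0.2

Distance in frame 1: 5.5. Distance in frame 2: 5.7.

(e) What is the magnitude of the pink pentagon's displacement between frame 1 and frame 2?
3.0

The pink pentagon moved from (6.1, 1.6) to (8.6, 3.2), a distance of √(2.5² + 1.6²) ≈ 3.0.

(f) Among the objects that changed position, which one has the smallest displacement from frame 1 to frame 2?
the brown hexagon

(moved 0.6)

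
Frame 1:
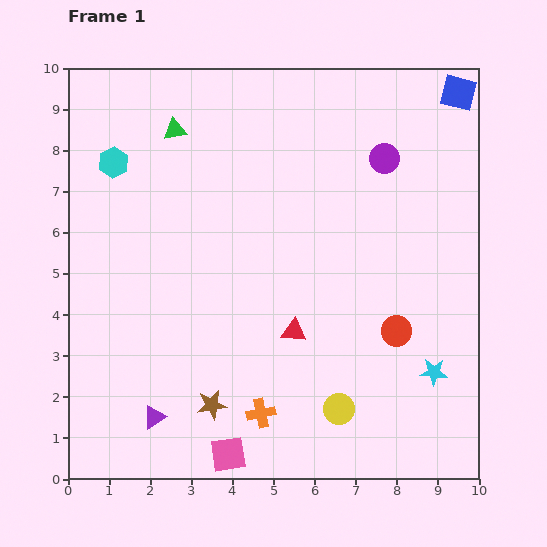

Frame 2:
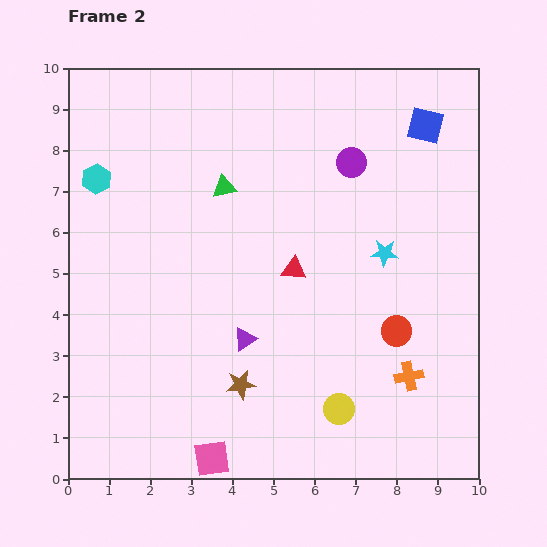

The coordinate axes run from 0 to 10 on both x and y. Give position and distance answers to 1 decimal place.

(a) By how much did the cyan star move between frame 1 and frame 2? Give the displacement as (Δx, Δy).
(-1.2, 2.9)

The cyan star was at (8.9, 2.6) in frame 1 and (7.7, 5.5) in frame 2.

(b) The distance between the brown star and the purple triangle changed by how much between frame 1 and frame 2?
-0.3

Distance in frame 1: 1.4. Distance in frame 2: 1.1.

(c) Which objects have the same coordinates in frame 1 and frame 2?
the red circle, the yellow circle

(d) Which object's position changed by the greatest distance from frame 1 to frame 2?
the orange cross

(moved 3.7; next 3.1)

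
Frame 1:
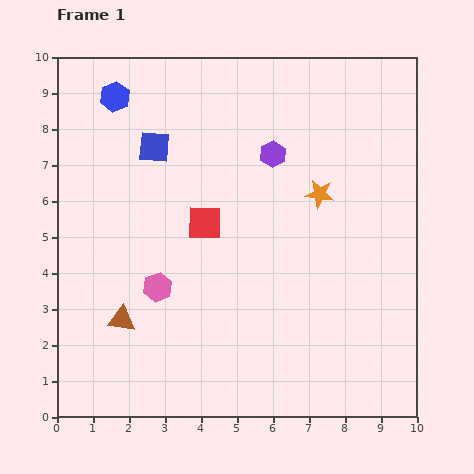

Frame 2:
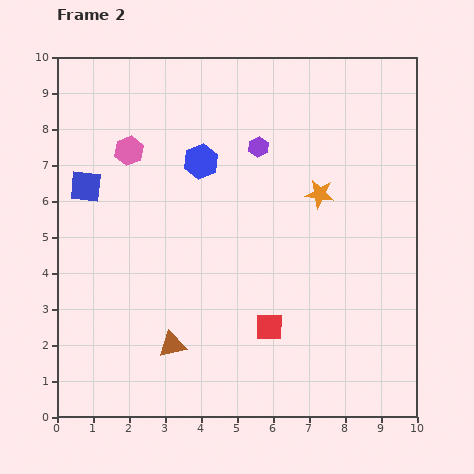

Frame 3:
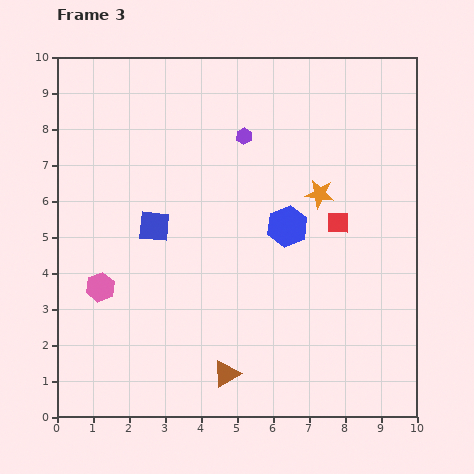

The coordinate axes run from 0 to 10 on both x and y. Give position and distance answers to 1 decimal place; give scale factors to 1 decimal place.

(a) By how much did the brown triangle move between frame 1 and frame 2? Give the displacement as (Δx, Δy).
(1.4, -0.7)

The brown triangle was at (1.8, 2.7) in frame 1 and (3.2, 2.0) in frame 2.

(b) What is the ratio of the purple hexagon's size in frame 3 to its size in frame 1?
0.6×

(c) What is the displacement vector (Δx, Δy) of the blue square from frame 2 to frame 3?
(1.9, -1.1)

The blue square was at (0.8, 6.4) in frame 2 and (2.7, 5.3) in frame 3.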